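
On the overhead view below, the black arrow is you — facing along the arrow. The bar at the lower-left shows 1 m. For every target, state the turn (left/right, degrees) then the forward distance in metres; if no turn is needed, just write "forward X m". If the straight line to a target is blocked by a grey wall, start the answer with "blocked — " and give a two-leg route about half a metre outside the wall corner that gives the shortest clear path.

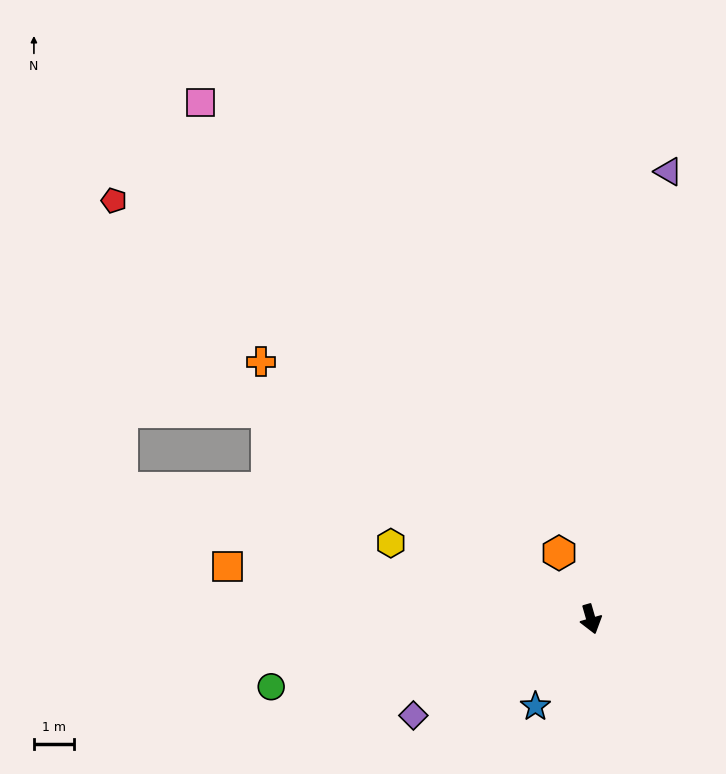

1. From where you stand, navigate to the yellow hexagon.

turn right 127°, forward 5.4 m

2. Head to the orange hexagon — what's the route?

turn right 170°, forward 1.8 m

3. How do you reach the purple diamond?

turn right 78°, forward 5.1 m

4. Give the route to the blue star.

turn right 48°, forward 2.6 m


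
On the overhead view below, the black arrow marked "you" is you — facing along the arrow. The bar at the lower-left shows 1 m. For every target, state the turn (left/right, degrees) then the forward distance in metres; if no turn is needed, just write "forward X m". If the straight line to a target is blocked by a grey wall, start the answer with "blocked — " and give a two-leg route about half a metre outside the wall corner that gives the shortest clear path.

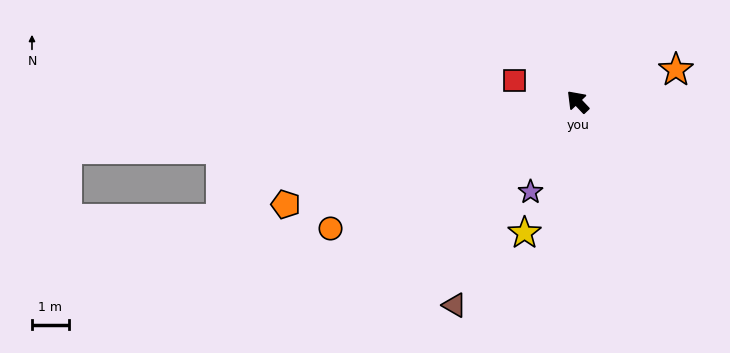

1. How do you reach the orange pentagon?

turn left 66°, forward 8.4 m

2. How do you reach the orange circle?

turn left 74°, forward 7.6 m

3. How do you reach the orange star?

turn right 115°, forward 2.8 m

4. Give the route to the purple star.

turn left 109°, forward 2.8 m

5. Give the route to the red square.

turn left 28°, forward 1.8 m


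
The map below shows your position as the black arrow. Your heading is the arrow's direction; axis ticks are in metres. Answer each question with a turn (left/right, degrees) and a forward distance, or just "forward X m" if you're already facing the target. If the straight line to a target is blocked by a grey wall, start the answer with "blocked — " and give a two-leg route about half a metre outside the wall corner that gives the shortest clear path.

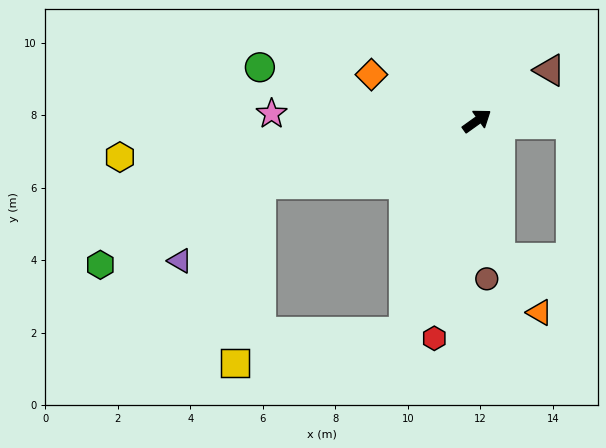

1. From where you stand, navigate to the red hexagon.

turn right 137°, forward 6.1 m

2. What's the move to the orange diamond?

turn left 121°, forward 3.2 m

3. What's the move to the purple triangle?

blocked — turn left 161°, forward 6.2 m, then turn left 27°, forward 3.1 m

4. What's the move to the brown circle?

turn right 122°, forward 4.4 m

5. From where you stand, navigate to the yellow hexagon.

turn left 150°, forward 9.9 m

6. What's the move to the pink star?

turn left 142°, forward 5.7 m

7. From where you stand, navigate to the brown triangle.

forward 2.4 m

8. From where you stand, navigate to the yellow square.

blocked — turn right 145°, forward 6.2 m, then turn right 60°, forward 4.7 m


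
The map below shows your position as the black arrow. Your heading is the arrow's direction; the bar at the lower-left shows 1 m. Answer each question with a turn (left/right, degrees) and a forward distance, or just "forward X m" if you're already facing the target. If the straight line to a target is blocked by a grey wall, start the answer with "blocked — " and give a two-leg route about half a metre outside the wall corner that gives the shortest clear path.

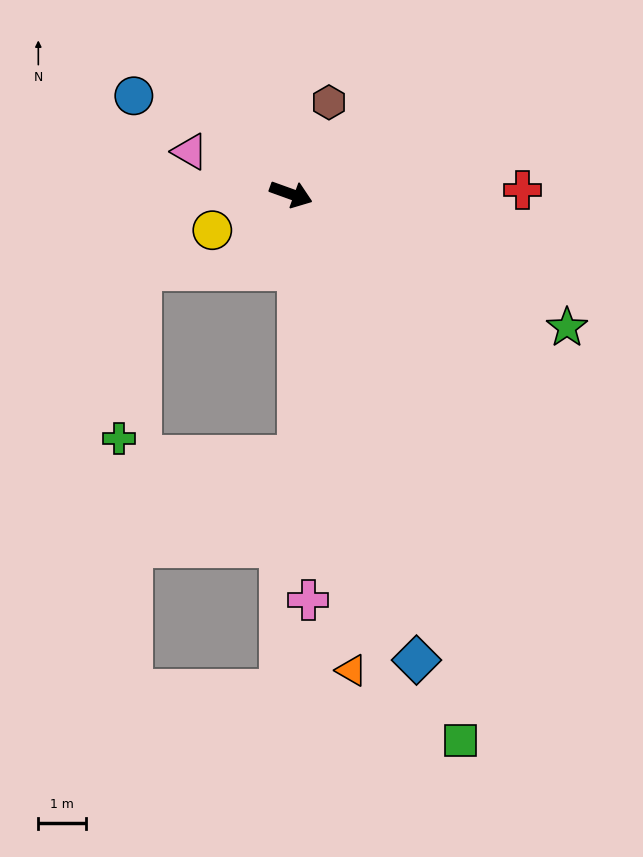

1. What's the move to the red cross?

turn left 21°, forward 4.9 m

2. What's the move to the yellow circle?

turn right 136°, forward 1.8 m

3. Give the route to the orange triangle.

turn right 63°, forward 10.1 m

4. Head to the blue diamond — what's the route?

turn right 55°, forward 10.2 m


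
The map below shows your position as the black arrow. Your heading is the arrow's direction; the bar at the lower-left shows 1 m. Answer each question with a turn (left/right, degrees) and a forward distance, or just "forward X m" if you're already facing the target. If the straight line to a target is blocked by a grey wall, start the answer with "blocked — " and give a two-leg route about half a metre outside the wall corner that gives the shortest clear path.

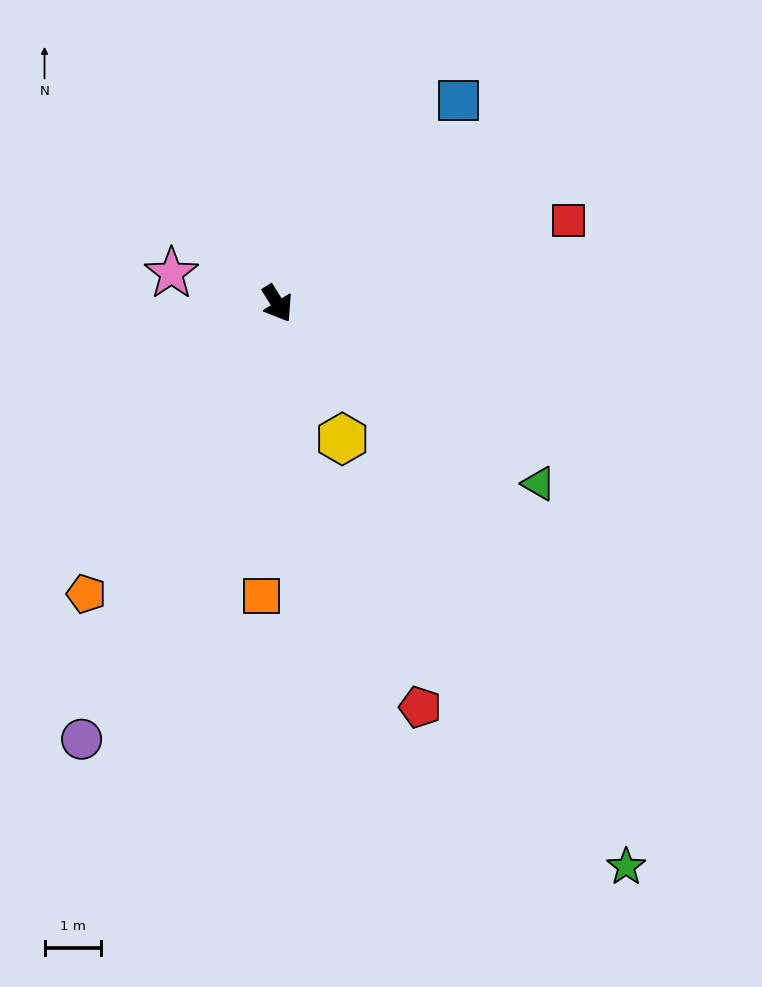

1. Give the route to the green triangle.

turn left 23°, forward 5.6 m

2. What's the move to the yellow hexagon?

turn right 6°, forward 2.7 m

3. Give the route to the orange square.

turn right 35°, forward 5.2 m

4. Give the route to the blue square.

turn left 106°, forward 4.8 m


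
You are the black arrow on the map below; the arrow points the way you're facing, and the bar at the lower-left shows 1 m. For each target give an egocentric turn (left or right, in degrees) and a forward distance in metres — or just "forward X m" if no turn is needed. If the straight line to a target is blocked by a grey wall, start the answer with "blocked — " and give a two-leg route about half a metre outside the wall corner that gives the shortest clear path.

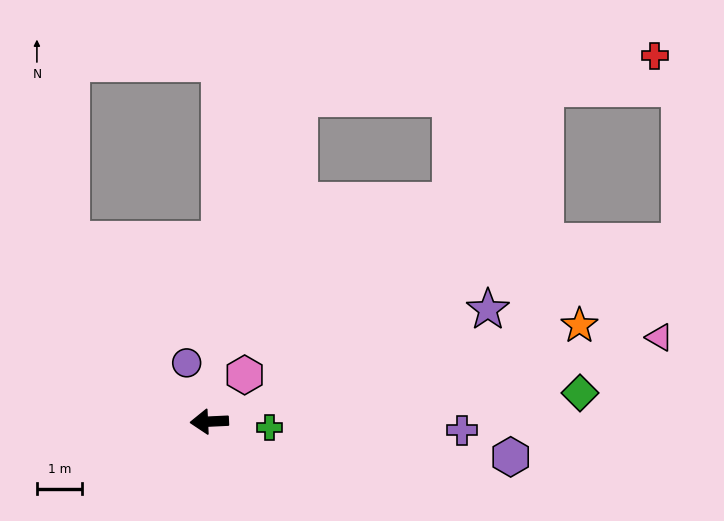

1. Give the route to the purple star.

turn right 161°, forward 6.6 m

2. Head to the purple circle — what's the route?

turn right 72°, forward 1.4 m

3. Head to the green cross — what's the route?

turn left 172°, forward 1.3 m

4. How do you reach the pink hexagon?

turn right 130°, forward 1.3 m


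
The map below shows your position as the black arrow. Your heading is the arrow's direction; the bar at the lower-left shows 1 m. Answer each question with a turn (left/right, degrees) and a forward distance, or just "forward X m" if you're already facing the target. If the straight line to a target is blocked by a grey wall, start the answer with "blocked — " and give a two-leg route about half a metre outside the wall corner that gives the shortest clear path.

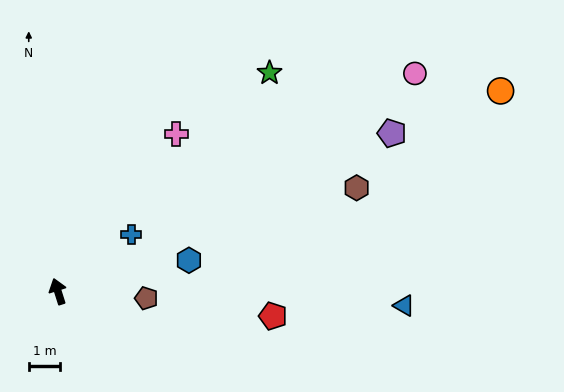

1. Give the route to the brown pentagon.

turn right 112°, forward 2.8 m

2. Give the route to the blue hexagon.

turn right 94°, forward 4.3 m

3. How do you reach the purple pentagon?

turn right 82°, forward 11.7 m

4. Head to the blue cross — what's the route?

turn right 70°, forward 2.9 m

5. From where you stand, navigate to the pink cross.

turn right 55°, forward 6.2 m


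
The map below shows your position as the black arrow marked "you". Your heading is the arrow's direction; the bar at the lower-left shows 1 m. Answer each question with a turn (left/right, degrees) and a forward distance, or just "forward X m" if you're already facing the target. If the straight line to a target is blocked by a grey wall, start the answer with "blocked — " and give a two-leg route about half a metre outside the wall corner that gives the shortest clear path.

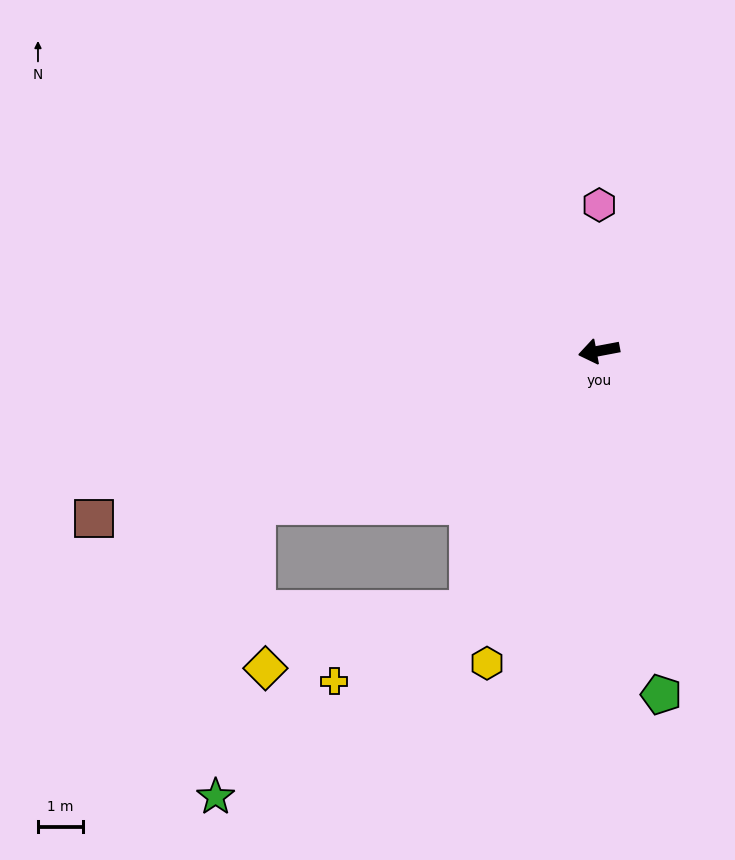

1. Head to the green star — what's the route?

blocked — turn left 52°, forward 6.4 m, then turn right 26°, forward 7.0 m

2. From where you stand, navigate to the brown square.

turn left 8°, forward 11.8 m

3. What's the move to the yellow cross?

blocked — turn left 52°, forward 6.4 m, then turn right 34°, forward 3.4 m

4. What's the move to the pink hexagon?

turn right 101°, forward 3.2 m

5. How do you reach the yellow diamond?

blocked — turn left 52°, forward 6.4 m, then turn right 47°, forward 4.7 m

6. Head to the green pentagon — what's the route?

turn left 90°, forward 7.7 m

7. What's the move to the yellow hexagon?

turn left 60°, forward 7.3 m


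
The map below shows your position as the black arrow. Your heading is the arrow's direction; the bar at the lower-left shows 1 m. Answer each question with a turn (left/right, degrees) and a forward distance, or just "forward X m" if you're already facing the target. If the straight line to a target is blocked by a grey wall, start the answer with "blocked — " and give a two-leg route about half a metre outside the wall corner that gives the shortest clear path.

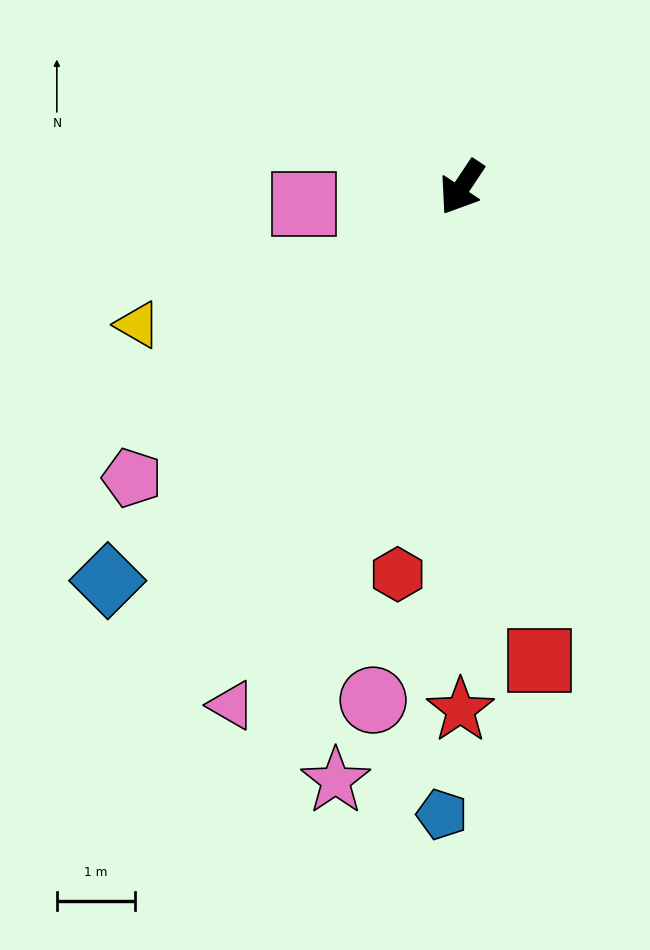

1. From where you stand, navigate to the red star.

turn left 33°, forward 6.7 m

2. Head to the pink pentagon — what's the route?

turn right 15°, forward 5.6 m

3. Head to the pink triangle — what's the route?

turn left 10°, forward 7.2 m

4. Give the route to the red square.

turn left 43°, forward 6.1 m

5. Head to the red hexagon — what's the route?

turn left 24°, forward 5.0 m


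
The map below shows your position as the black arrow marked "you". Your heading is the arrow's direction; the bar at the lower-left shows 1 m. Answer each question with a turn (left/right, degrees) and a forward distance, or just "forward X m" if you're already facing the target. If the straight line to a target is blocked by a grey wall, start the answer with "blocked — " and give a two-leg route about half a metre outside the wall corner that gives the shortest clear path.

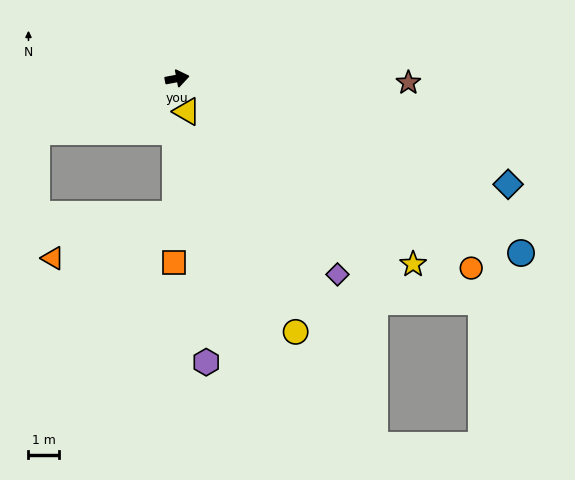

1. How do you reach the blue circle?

turn right 38°, forward 12.4 m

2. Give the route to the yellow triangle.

turn right 84°, forward 1.1 m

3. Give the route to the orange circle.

turn right 44°, forward 11.3 m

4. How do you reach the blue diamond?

turn right 28°, forward 11.2 m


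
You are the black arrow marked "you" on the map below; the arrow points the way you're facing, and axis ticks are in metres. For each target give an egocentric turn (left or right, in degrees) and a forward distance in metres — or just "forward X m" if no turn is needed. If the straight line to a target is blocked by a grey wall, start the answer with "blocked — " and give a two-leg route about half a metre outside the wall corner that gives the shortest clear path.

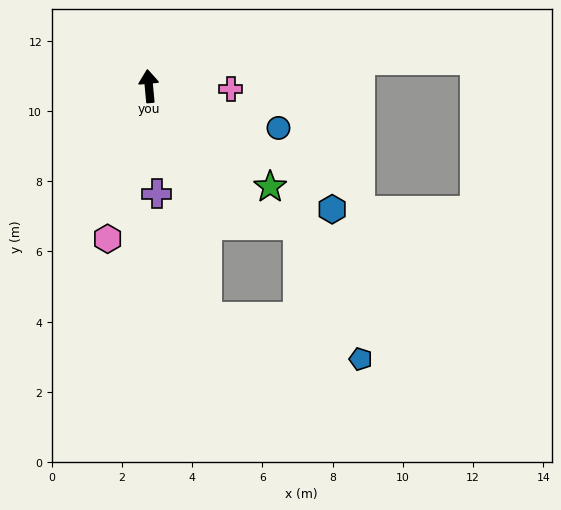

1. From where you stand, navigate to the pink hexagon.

turn left 160°, forward 4.5 m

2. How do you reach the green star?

turn right 135°, forward 4.5 m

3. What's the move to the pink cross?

turn right 97°, forward 2.3 m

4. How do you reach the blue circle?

turn right 113°, forward 3.9 m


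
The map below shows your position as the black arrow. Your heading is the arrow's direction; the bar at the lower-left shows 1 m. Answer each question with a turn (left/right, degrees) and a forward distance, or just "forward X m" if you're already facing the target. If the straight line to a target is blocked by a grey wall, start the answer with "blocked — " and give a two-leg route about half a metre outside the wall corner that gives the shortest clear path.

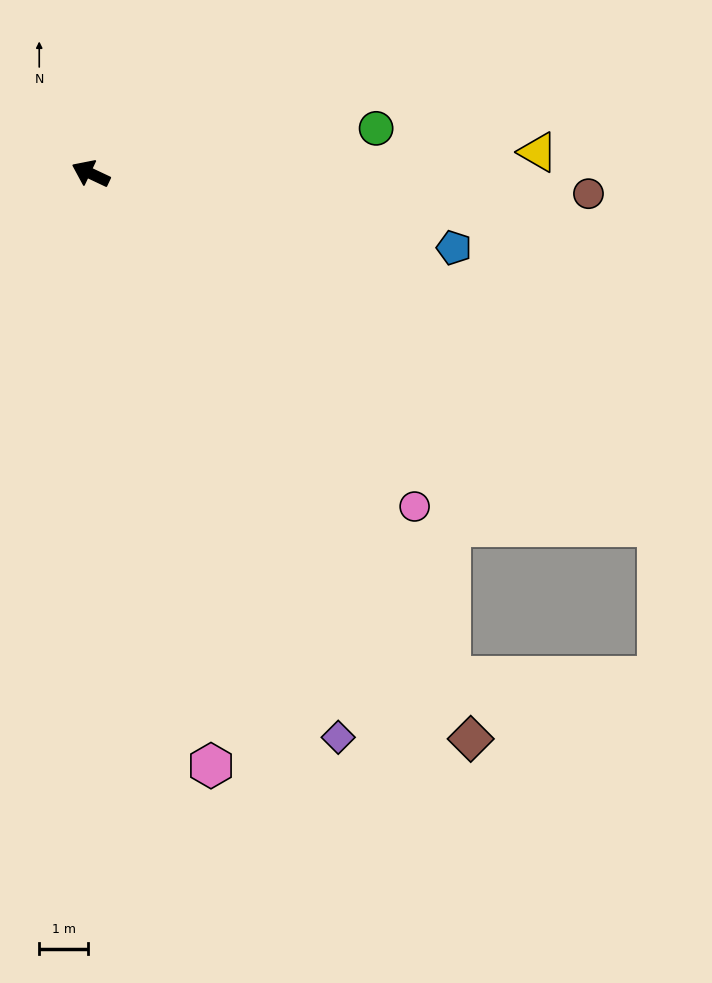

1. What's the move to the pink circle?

turn left 159°, forward 9.5 m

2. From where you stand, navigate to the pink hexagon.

turn left 127°, forward 12.4 m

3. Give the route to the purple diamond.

turn left 139°, forward 12.6 m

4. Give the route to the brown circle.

turn right 157°, forward 10.2 m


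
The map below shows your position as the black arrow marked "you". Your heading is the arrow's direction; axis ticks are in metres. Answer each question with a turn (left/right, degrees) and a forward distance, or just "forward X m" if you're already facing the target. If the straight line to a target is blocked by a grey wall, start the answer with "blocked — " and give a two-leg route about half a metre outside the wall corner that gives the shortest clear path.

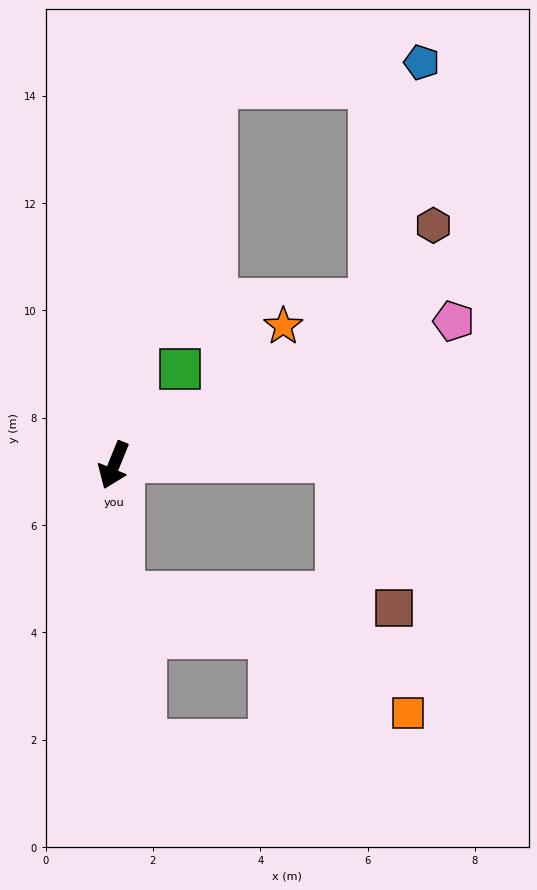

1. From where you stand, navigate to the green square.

turn left 168°, forward 2.2 m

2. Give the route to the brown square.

blocked — turn left 26°, forward 2.4 m, then turn left 83°, forward 5.1 m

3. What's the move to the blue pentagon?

blocked — turn right 173°, forward 7.3 m, then turn right 68°, forward 3.9 m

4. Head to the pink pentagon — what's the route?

turn left 135°, forward 6.9 m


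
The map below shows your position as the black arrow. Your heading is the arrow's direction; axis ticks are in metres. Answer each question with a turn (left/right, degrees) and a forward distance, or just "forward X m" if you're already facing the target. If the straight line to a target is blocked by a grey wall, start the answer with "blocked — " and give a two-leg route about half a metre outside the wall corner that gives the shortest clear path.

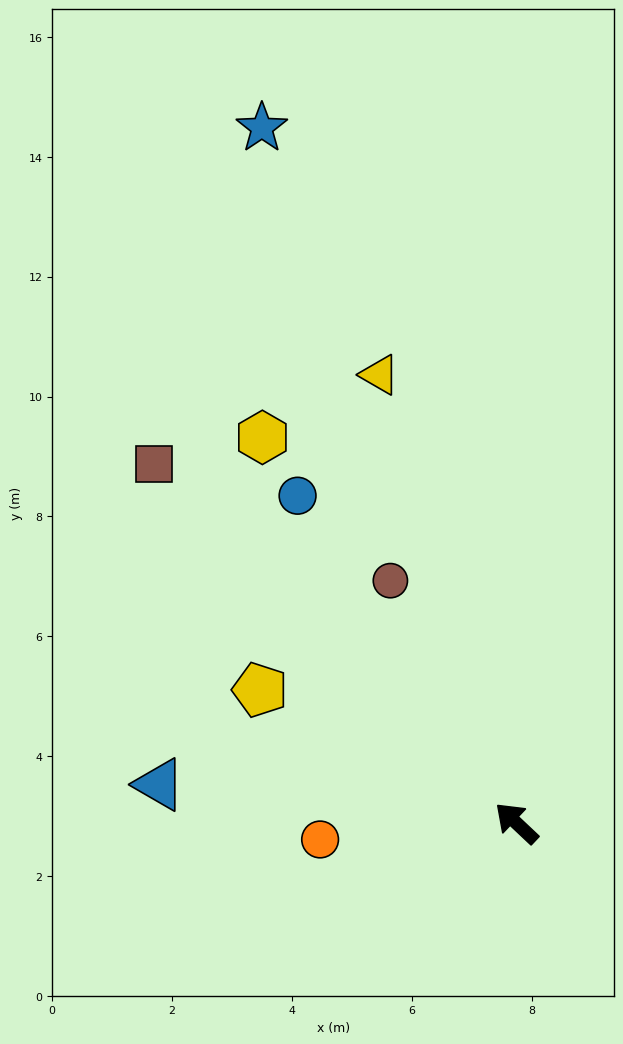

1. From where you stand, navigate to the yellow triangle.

turn right 30°, forward 7.8 m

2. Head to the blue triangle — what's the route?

turn left 37°, forward 6.0 m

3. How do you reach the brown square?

forward 8.5 m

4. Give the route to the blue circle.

turn right 13°, forward 6.6 m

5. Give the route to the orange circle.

turn left 48°, forward 3.3 m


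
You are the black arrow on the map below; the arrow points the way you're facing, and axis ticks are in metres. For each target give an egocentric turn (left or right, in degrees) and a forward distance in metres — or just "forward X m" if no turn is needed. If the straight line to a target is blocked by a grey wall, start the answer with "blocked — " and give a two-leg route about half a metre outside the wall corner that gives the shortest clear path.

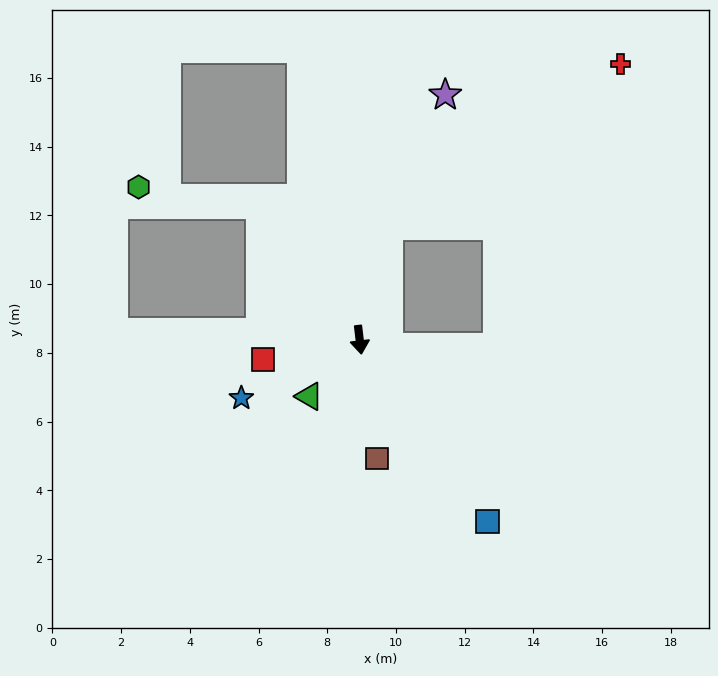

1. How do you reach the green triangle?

turn right 48°, forward 2.2 m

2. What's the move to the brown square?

forward 3.5 m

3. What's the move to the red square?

turn right 85°, forward 2.9 m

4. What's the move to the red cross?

blocked — turn left 159°, forward 3.4 m, then turn right 41°, forward 8.2 m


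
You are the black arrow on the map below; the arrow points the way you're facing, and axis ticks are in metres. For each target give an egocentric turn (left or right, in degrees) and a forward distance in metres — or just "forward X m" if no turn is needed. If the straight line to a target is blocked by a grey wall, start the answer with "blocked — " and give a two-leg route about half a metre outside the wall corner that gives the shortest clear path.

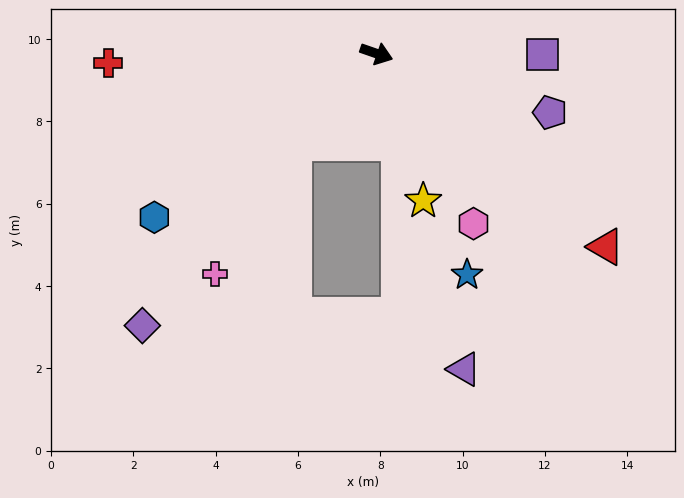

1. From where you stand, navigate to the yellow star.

turn right 53°, forward 3.8 m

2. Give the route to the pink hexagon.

turn right 41°, forward 4.8 m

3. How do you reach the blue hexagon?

turn right 124°, forward 6.7 m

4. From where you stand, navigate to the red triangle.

turn right 21°, forward 7.3 m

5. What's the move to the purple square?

turn left 19°, forward 4.0 m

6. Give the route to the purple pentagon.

forward 4.5 m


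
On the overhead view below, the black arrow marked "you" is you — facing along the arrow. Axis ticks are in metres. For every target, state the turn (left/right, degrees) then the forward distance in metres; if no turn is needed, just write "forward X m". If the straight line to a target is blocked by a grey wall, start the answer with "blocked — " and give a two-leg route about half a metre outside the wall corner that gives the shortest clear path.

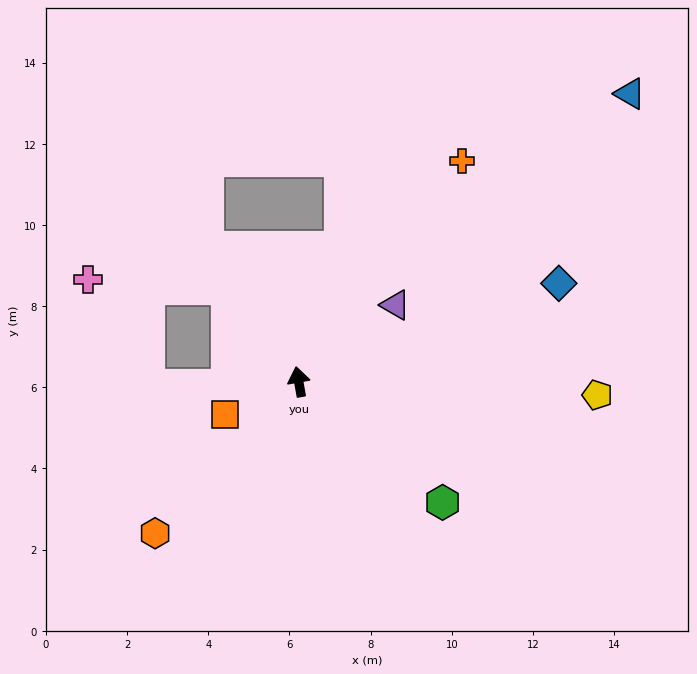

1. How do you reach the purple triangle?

turn right 62°, forward 3.0 m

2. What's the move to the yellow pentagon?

turn right 103°, forward 7.4 m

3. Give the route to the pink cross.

blocked — turn left 27°, forward 2.9 m, then turn left 49°, forward 3.5 m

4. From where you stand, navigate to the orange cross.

turn right 47°, forward 6.8 m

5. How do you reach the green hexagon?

turn right 140°, forward 4.6 m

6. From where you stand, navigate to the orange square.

turn left 104°, forward 2.0 m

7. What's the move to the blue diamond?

turn right 79°, forward 6.9 m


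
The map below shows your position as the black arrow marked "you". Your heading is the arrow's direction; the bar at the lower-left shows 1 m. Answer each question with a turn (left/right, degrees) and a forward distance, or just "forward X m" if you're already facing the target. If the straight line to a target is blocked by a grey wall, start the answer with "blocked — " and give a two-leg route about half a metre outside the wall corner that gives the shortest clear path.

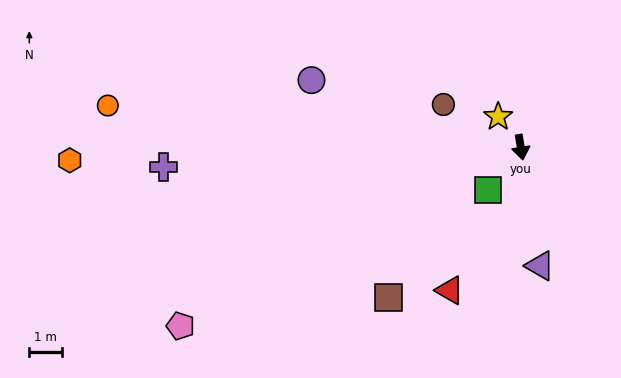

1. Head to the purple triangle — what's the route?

forward 3.6 m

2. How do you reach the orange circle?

turn right 105°, forward 12.6 m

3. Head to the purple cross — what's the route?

turn right 96°, forward 10.9 m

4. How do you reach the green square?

turn right 47°, forward 1.6 m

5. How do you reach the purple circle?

turn right 117°, forward 6.7 m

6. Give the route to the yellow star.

turn right 153°, forward 1.2 m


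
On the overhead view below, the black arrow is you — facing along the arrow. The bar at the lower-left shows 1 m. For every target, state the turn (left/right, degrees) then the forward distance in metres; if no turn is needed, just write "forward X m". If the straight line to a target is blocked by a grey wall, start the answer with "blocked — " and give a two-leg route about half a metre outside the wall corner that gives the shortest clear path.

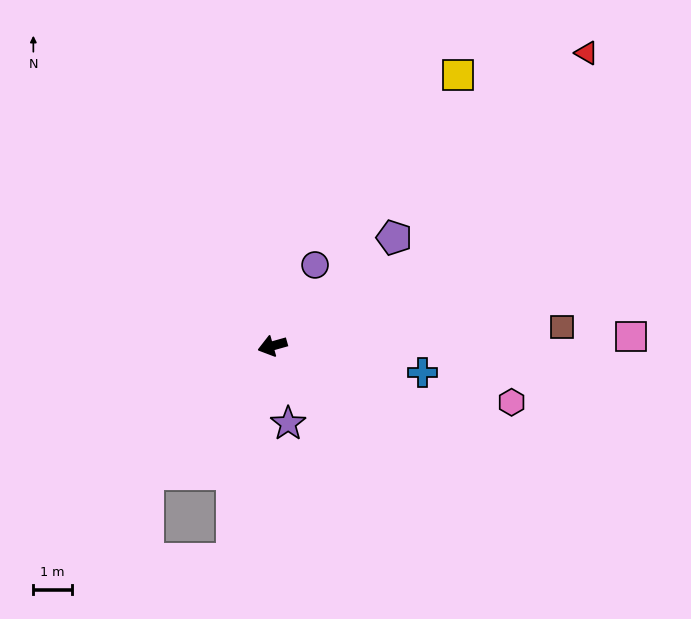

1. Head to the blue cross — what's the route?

turn left 154°, forward 4.0 m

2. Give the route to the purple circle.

turn right 133°, forward 2.4 m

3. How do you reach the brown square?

turn left 168°, forward 7.5 m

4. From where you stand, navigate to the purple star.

turn left 86°, forward 2.1 m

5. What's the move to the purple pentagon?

turn right 154°, forward 4.2 m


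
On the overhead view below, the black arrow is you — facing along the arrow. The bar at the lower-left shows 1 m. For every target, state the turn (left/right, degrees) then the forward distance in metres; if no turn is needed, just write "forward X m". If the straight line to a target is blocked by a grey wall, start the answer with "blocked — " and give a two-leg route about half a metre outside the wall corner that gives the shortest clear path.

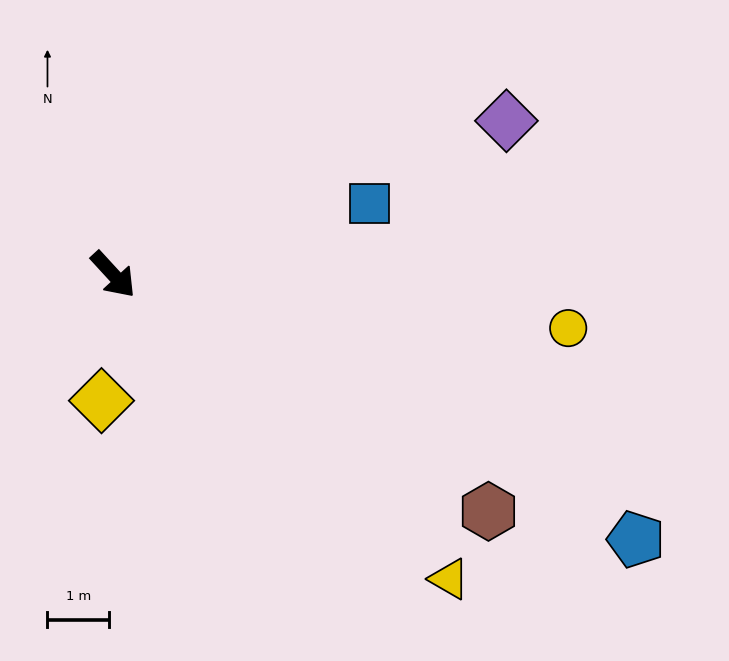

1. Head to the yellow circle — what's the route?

turn left 41°, forward 7.4 m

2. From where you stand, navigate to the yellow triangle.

turn left 5°, forward 7.3 m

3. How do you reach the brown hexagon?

turn left 15°, forward 7.2 m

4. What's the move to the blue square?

turn left 63°, forward 4.3 m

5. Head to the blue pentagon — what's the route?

turn left 21°, forward 9.5 m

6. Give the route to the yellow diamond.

turn right 48°, forward 2.0 m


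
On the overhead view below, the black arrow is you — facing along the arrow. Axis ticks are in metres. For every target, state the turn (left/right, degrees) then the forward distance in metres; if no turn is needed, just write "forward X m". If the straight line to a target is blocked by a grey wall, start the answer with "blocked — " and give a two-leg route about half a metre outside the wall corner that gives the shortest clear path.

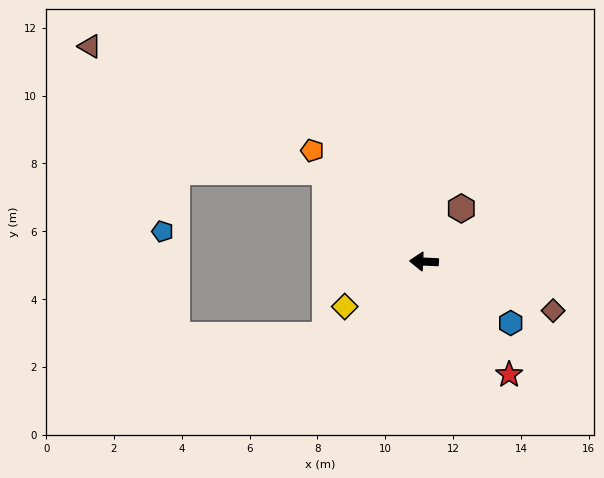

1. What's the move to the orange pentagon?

turn right 42°, forward 4.6 m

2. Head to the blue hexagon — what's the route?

turn left 147°, forward 3.1 m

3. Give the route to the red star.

turn left 130°, forward 4.2 m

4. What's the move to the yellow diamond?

turn left 32°, forward 2.7 m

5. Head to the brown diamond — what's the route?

turn left 162°, forward 4.1 m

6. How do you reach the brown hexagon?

turn right 122°, forward 1.9 m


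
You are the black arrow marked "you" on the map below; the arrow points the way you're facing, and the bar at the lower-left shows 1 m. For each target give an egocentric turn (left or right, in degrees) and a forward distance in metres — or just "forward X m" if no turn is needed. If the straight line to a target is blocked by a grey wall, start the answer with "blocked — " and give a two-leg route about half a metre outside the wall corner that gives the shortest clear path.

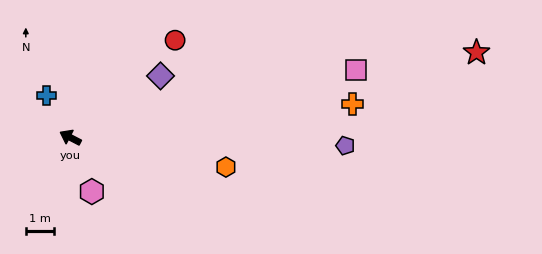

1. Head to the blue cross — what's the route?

turn right 33°, forward 1.7 m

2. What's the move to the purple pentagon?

turn right 154°, forward 9.9 m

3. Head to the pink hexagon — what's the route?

turn left 139°, forward 2.1 m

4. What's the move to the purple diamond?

turn right 118°, forward 3.9 m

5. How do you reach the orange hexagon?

turn right 163°, forward 5.7 m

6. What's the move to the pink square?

turn right 139°, forward 10.5 m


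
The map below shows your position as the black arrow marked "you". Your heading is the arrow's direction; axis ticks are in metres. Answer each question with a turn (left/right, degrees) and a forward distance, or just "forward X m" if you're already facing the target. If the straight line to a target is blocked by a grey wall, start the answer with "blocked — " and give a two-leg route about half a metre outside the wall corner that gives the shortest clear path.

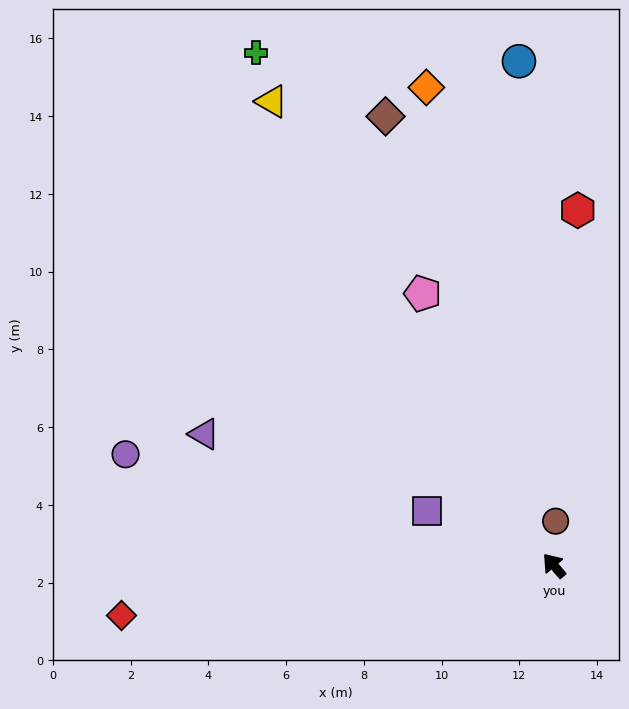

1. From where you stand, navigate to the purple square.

turn left 26°, forward 3.6 m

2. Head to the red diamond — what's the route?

turn left 56°, forward 11.2 m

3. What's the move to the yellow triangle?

turn right 9°, forward 14.0 m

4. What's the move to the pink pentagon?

turn right 15°, forward 7.8 m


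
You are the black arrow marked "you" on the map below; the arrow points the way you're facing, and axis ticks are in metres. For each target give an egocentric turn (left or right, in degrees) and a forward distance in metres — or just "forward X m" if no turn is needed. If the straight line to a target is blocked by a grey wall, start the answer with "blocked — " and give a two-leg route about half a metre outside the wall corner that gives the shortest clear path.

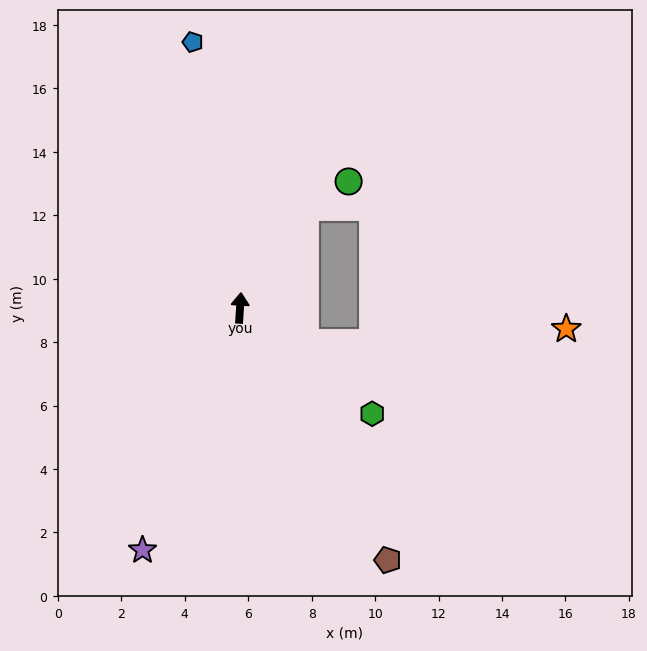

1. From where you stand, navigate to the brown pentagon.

turn right 146°, forward 9.2 m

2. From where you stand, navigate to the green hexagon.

turn right 125°, forward 5.3 m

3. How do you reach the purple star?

turn left 162°, forward 8.2 m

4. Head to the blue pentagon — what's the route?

turn left 14°, forward 8.5 m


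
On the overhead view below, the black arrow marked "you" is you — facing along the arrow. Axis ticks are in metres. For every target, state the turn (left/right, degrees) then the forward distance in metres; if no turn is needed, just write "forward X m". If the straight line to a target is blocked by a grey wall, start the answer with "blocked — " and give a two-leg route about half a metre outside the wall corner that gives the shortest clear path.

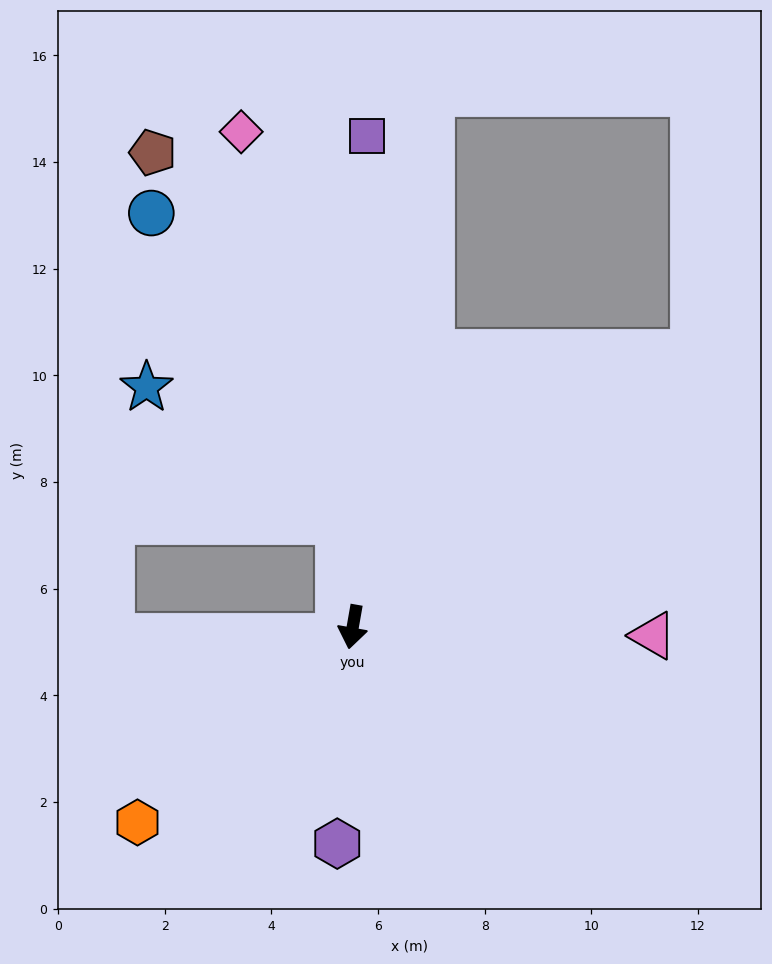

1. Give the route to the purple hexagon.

turn left 6°, forward 4.1 m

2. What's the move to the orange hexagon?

turn right 38°, forward 5.5 m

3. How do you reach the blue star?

blocked — turn right 162°, forward 2.0 m, then turn left 47°, forward 4.4 m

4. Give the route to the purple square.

turn right 172°, forward 9.2 m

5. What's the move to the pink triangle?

turn left 98°, forward 5.6 m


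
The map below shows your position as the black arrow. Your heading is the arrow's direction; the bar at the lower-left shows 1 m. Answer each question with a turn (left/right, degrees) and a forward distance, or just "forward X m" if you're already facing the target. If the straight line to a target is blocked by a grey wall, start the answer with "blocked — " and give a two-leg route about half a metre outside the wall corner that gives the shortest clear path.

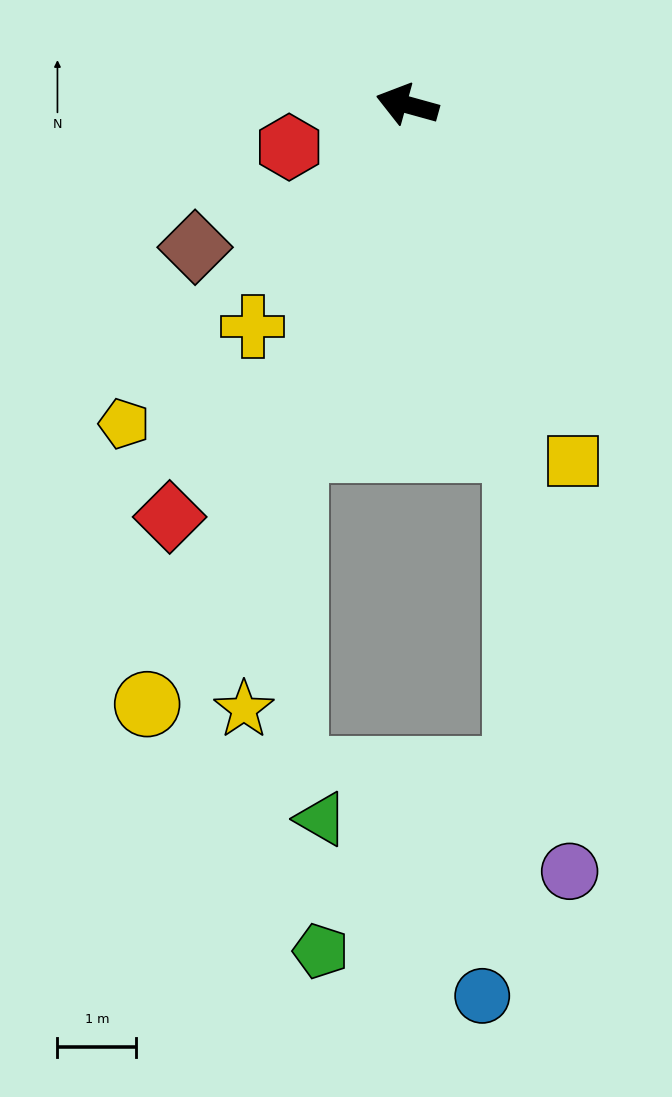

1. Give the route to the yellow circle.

turn left 82°, forward 8.3 m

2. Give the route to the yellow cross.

turn left 71°, forward 3.4 m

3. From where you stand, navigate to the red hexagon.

turn left 35°, forward 1.6 m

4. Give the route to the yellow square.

turn left 130°, forward 5.0 m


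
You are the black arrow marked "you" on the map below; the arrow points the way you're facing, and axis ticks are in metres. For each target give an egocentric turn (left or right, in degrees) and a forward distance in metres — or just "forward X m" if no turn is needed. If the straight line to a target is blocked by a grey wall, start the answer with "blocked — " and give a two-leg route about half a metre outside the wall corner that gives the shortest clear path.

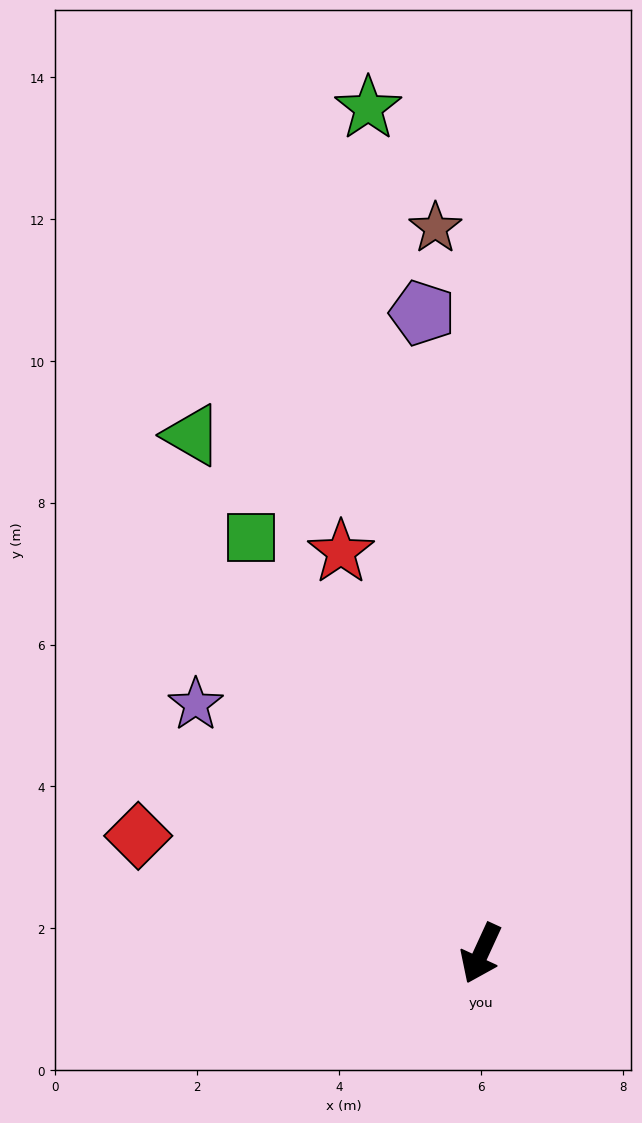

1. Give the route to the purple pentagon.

turn right 150°, forward 9.1 m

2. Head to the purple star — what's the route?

turn right 106°, forward 5.3 m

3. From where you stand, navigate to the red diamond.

turn right 84°, forward 5.1 m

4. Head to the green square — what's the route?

turn right 126°, forward 6.7 m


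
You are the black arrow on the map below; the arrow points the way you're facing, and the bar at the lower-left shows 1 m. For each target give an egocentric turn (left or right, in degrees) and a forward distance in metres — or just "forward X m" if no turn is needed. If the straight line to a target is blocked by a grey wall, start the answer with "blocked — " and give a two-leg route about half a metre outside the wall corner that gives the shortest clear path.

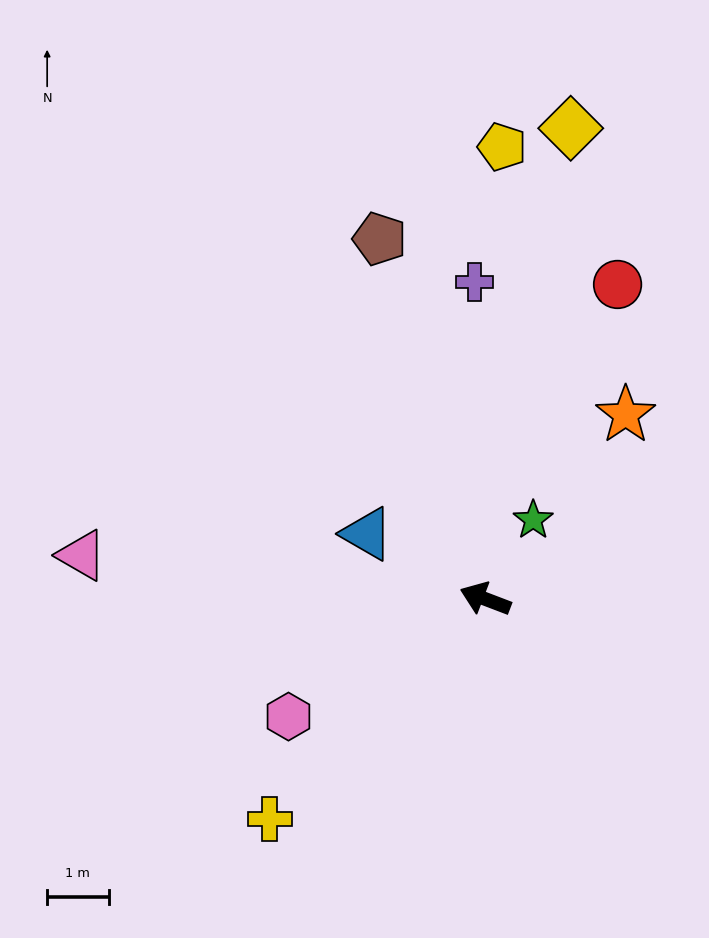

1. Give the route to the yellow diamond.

turn right 79°, forward 7.8 m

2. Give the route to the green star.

turn right 100°, forward 1.5 m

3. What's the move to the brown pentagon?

turn right 53°, forward 6.1 m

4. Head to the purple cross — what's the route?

turn right 67°, forward 5.2 m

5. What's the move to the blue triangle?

turn right 8°, forward 2.2 m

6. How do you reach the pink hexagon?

turn left 52°, forward 3.7 m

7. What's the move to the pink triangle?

turn left 15°, forward 6.6 m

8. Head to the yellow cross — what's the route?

turn left 66°, forward 5.0 m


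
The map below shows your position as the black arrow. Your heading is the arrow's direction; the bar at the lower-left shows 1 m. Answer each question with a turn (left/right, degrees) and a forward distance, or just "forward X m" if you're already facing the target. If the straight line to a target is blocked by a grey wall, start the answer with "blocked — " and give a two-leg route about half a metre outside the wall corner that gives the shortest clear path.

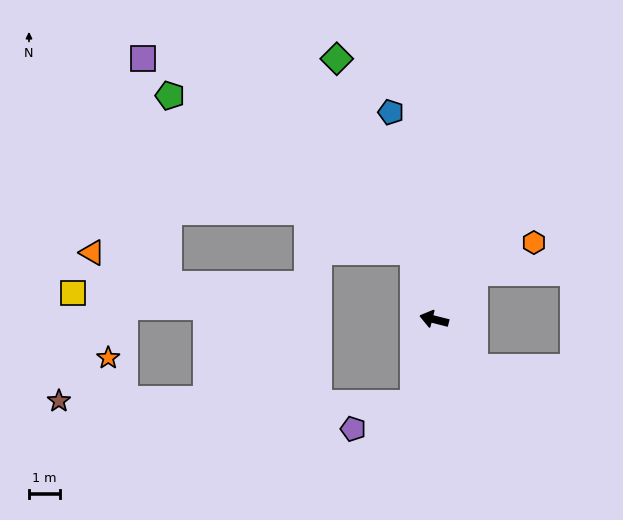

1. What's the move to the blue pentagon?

turn right 64°, forward 6.8 m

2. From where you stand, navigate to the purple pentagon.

blocked — turn left 90°, forward 2.8 m, then turn right 53°, forward 2.1 m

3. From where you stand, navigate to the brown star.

blocked — turn left 90°, forward 2.8 m, then turn right 76°, forward 11.3 m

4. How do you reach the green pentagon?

blocked — turn right 59°, forward 2.3 m, then turn left 41°, forward 9.2 m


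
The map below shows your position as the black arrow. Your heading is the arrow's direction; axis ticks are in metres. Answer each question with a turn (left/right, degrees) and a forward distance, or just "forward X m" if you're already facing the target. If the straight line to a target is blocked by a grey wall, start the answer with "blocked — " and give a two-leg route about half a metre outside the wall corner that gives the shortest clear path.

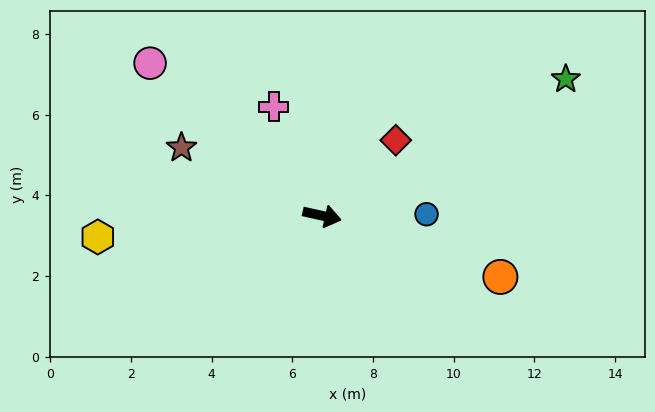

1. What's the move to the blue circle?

turn left 13°, forward 2.6 m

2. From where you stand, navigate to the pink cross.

turn left 126°, forward 3.0 m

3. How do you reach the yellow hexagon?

turn right 162°, forward 5.6 m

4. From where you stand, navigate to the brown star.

turn left 167°, forward 3.9 m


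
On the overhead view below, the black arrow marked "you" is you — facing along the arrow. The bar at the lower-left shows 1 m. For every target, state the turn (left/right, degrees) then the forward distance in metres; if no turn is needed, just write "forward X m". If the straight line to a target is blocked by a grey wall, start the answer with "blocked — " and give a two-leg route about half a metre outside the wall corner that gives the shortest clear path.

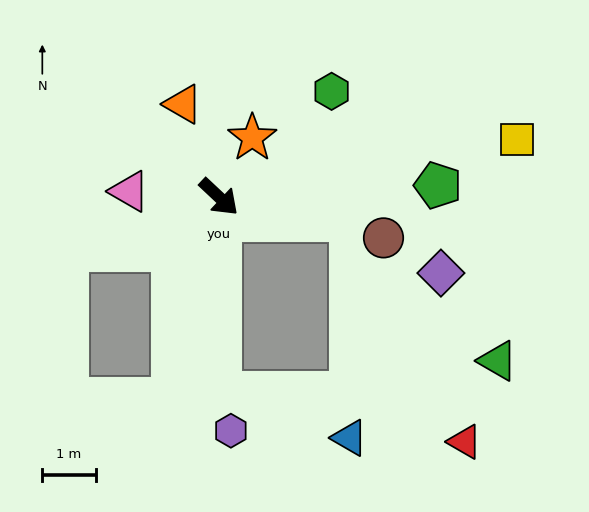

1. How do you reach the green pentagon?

turn left 46°, forward 4.1 m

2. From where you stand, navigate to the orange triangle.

turn left 154°, forward 1.9 m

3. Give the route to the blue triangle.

blocked — turn right 47°, forward 3.7 m, then turn left 71°, forward 2.6 m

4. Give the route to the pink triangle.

turn right 140°, forward 1.7 m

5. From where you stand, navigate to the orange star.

turn left 104°, forward 1.3 m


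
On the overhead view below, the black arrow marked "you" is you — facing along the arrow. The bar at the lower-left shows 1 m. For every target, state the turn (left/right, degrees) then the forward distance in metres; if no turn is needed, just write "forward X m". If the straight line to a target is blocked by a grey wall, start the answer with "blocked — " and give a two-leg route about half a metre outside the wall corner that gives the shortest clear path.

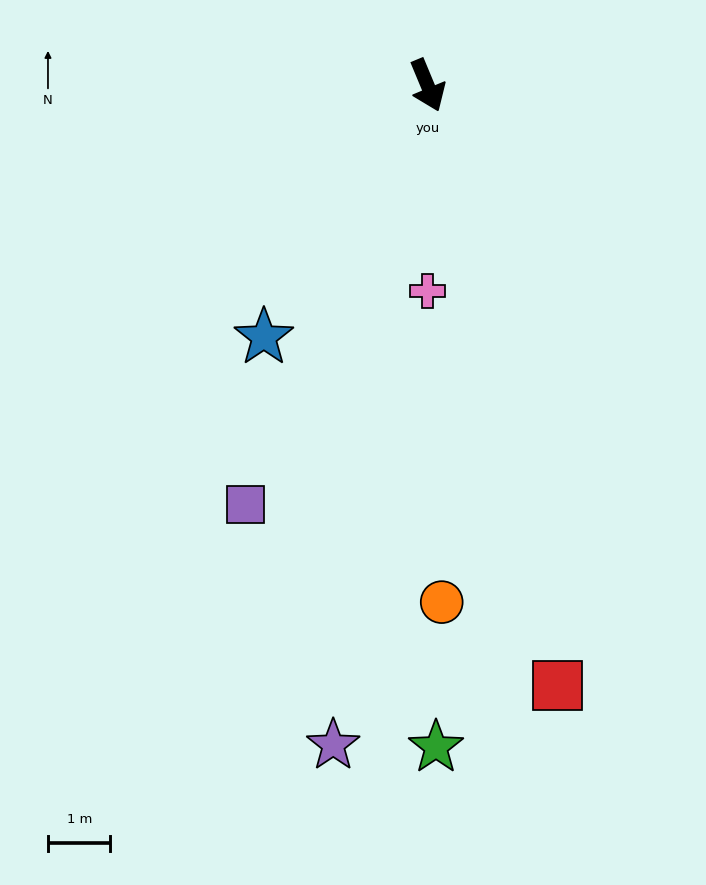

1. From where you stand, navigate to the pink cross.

turn right 23°, forward 3.3 m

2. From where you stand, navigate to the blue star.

turn right 56°, forward 4.8 m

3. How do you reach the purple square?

turn right 46°, forward 7.3 m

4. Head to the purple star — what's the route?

turn right 31°, forward 10.7 m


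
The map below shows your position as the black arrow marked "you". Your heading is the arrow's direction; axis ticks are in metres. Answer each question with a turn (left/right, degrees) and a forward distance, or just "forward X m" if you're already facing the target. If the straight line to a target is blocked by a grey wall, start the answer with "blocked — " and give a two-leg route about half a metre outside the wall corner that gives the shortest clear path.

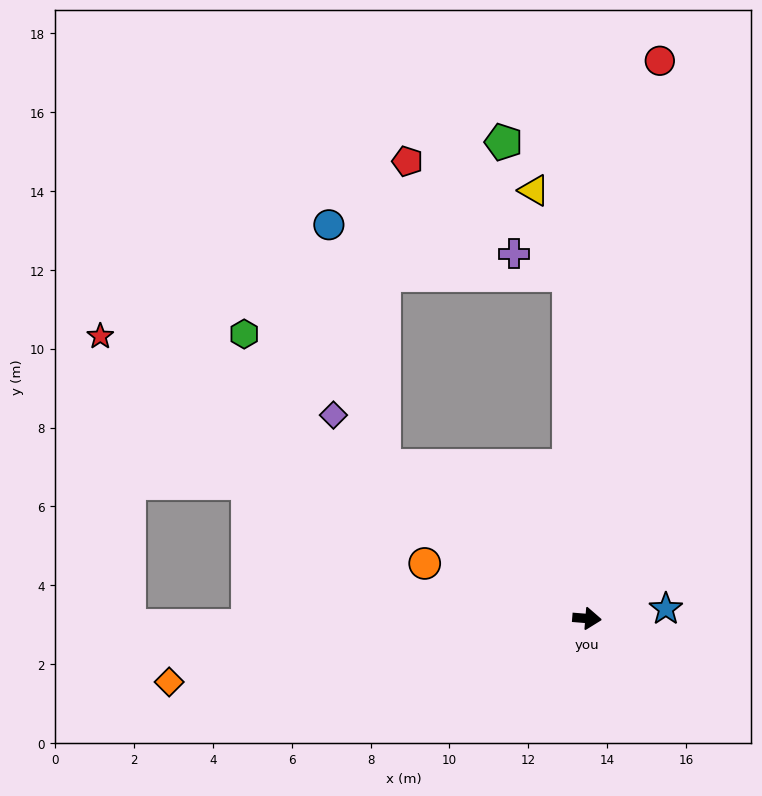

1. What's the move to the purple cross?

blocked — turn left 98°, forward 8.7 m, then turn left 65°, forward 1.5 m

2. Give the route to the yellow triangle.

blocked — turn left 98°, forward 8.7 m, then turn left 19°, forward 2.3 m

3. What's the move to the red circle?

turn left 87°, forward 14.3 m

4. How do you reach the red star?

turn left 155°, forward 14.3 m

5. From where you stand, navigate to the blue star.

turn left 12°, forward 2.0 m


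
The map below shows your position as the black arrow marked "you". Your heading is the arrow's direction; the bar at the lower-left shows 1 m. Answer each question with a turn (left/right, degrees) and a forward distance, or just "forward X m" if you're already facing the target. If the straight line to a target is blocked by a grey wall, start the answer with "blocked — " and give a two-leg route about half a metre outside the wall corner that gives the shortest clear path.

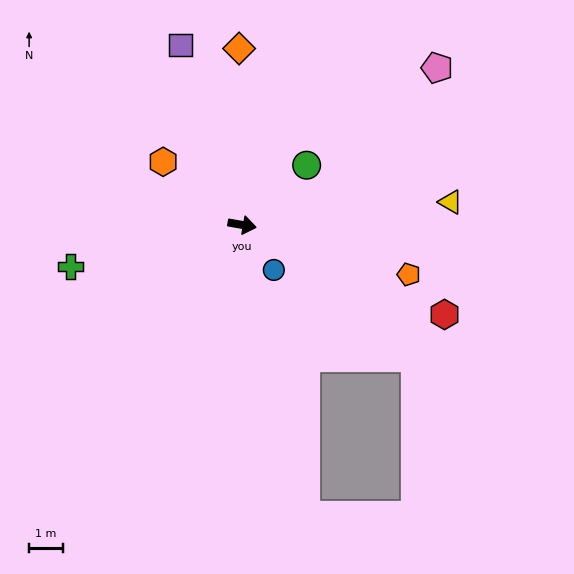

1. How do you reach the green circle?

turn left 53°, forward 2.6 m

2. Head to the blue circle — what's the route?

turn right 45°, forward 1.6 m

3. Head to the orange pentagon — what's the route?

turn right 7°, forward 5.2 m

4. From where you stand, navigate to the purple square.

turn left 119°, forward 5.6 m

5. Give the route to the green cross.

turn right 156°, forward 5.2 m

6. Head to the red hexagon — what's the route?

turn right 14°, forward 6.6 m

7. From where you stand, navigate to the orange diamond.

turn left 101°, forward 5.2 m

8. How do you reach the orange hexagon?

turn left 151°, forward 3.0 m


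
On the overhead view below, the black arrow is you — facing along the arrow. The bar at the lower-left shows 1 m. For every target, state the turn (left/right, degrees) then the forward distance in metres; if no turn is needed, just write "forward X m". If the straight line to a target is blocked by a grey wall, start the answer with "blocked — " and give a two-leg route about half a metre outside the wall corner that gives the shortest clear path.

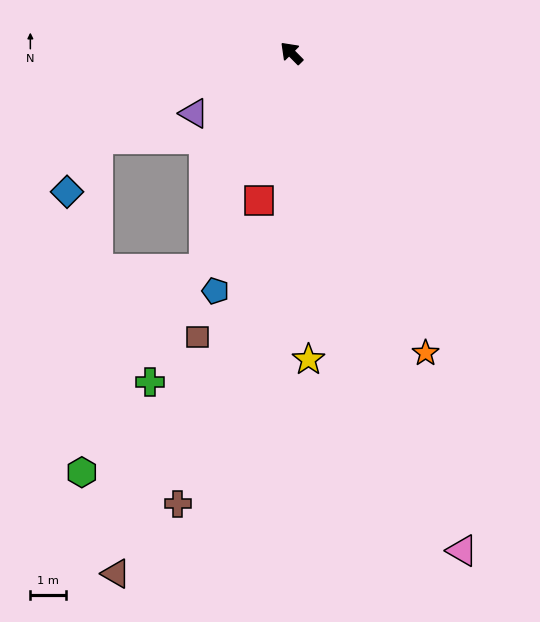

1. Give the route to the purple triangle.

turn left 77°, forward 3.2 m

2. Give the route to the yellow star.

turn left 139°, forward 8.7 m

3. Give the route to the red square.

turn left 123°, forward 4.3 m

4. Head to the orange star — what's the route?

turn left 159°, forward 9.3 m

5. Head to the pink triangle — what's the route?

turn left 154°, forward 14.9 m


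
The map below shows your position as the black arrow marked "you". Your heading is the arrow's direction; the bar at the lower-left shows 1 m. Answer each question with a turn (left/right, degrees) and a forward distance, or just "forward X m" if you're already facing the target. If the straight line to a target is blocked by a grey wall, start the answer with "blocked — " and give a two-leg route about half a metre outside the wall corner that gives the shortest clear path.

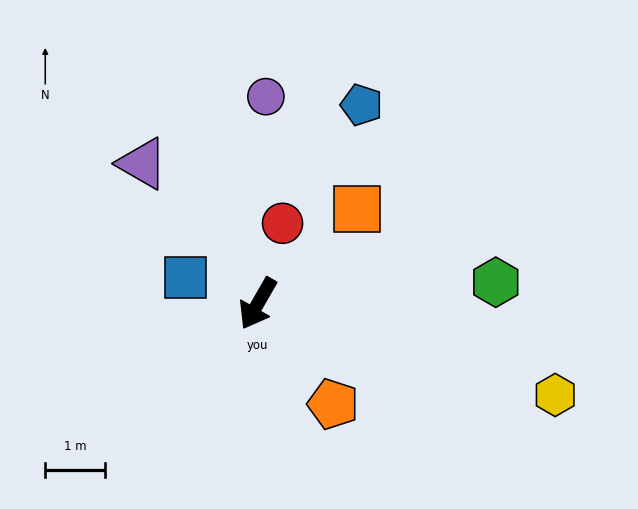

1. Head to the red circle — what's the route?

turn right 167°, forward 1.4 m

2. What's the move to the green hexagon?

turn left 125°, forward 4.0 m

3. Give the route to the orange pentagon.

turn left 67°, forward 2.1 m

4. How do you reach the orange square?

turn left 164°, forward 2.3 m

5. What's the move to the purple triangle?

turn right 111°, forward 3.0 m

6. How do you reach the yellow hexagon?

turn left 103°, forward 5.2 m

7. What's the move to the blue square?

turn right 80°, forward 1.3 m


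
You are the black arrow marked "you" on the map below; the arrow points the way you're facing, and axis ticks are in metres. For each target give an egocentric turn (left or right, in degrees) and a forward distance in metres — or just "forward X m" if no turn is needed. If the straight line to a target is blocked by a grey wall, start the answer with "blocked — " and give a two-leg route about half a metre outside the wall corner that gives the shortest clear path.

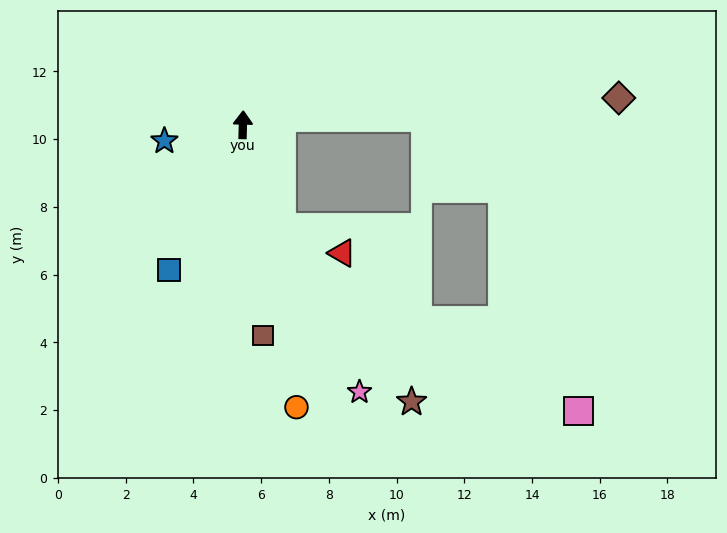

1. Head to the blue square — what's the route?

turn left 154°, forward 4.8 m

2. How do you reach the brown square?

turn right 173°, forward 6.2 m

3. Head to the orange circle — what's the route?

turn right 168°, forward 8.5 m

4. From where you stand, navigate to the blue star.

turn left 103°, forward 2.4 m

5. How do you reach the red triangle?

blocked — turn right 158°, forward 3.2 m, then turn left 46°, forward 1.9 m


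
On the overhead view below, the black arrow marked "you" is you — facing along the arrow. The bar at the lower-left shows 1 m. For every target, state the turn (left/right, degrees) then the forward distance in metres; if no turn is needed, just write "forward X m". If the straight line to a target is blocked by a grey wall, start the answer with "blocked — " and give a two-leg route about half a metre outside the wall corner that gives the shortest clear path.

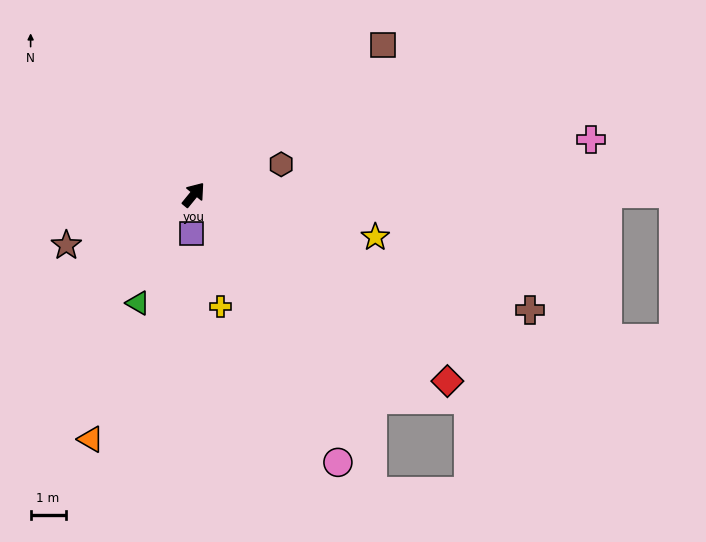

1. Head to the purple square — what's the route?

turn right 144°, forward 1.1 m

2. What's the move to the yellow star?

turn right 64°, forward 5.3 m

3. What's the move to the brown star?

turn left 151°, forward 3.9 m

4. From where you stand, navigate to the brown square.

turn right 12°, forward 6.9 m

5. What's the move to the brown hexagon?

turn right 32°, forward 2.6 m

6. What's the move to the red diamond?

turn right 87°, forward 9.0 m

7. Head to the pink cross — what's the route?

turn right 43°, forward 11.5 m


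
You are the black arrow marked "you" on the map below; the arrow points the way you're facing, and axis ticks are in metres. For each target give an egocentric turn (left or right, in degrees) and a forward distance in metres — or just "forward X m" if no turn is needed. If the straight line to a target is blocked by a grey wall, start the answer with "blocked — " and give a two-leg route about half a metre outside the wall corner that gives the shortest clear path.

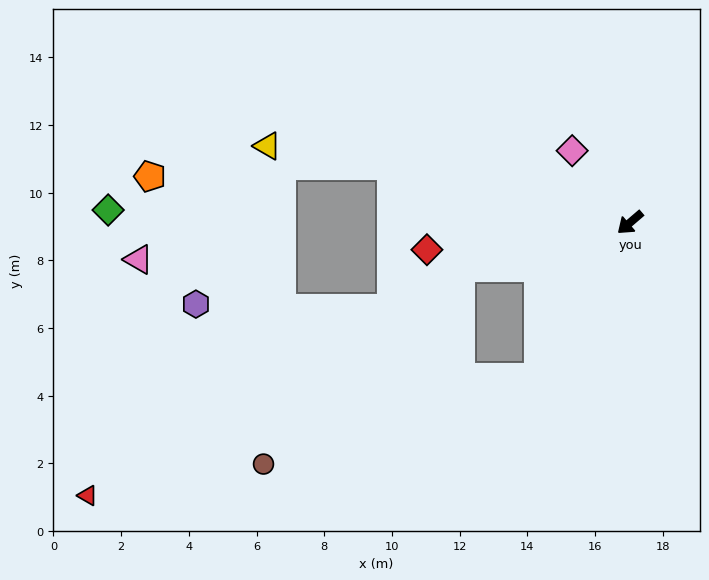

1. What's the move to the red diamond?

turn right 33°, forward 6.1 m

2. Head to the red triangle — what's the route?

blocked — turn right 26°, forward 5.2 m, then turn left 17°, forward 12.9 m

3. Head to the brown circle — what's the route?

blocked — turn right 26°, forward 5.2 m, then turn left 30°, forward 8.2 m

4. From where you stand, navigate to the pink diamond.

turn right 92°, forward 2.7 m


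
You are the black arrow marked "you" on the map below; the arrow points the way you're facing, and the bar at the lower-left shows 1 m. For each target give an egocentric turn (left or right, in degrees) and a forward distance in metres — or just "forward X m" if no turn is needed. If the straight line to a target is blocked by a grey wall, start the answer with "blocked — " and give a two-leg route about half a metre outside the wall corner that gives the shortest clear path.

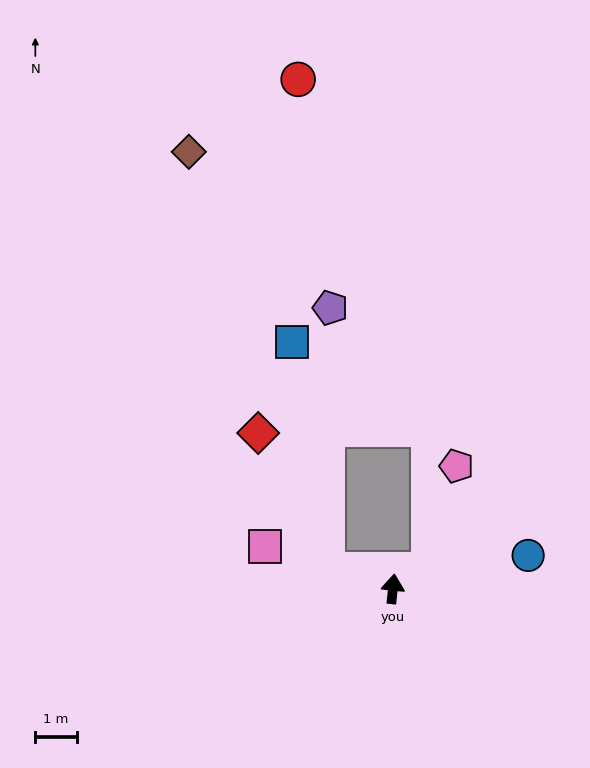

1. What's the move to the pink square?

turn left 78°, forward 3.3 m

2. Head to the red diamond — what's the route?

blocked — turn left 79°, forward 1.7 m, then turn right 46°, forward 3.7 m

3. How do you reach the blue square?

blocked — turn left 79°, forward 1.7 m, then turn right 64°, forward 5.5 m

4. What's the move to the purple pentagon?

blocked — turn left 79°, forward 1.7 m, then turn right 74°, forward 6.3 m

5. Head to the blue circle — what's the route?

turn right 70°, forward 3.4 m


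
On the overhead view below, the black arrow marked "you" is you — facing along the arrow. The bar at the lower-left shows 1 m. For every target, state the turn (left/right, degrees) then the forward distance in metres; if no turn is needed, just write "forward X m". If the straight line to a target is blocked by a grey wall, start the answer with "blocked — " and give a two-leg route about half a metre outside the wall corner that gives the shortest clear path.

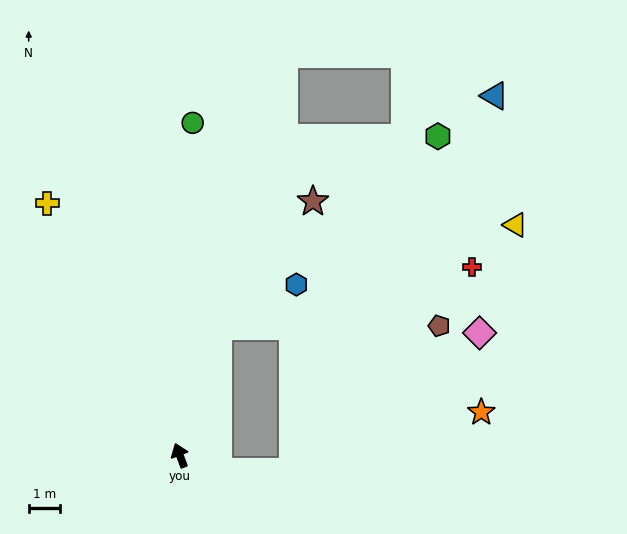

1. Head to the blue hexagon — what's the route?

blocked — turn right 37°, forward 4.2 m, then turn right 45°, forward 2.8 m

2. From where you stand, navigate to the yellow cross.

turn left 7°, forward 8.9 m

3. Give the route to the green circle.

turn right 23°, forward 10.5 m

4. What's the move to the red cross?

blocked — turn right 37°, forward 4.2 m, then turn right 61°, forward 8.2 m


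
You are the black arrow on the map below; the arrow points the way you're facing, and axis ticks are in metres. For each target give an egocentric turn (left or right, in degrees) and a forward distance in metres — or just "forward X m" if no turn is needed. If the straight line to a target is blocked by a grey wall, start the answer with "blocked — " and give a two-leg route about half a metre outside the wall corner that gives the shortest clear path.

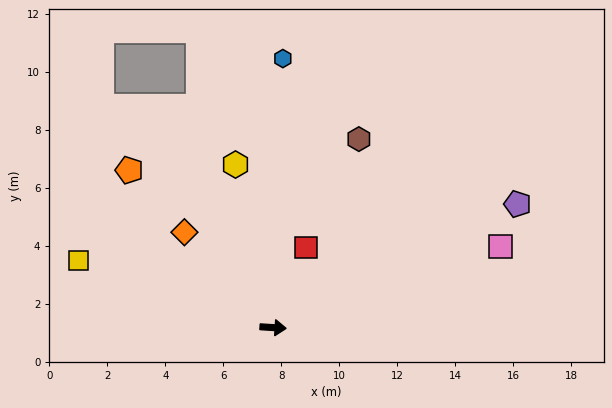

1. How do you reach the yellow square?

turn left 165°, forward 7.1 m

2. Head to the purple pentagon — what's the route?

turn left 30°, forward 9.4 m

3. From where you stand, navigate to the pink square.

turn left 23°, forward 8.3 m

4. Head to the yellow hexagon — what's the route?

turn left 107°, forward 5.8 m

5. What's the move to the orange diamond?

turn left 136°, forward 4.5 m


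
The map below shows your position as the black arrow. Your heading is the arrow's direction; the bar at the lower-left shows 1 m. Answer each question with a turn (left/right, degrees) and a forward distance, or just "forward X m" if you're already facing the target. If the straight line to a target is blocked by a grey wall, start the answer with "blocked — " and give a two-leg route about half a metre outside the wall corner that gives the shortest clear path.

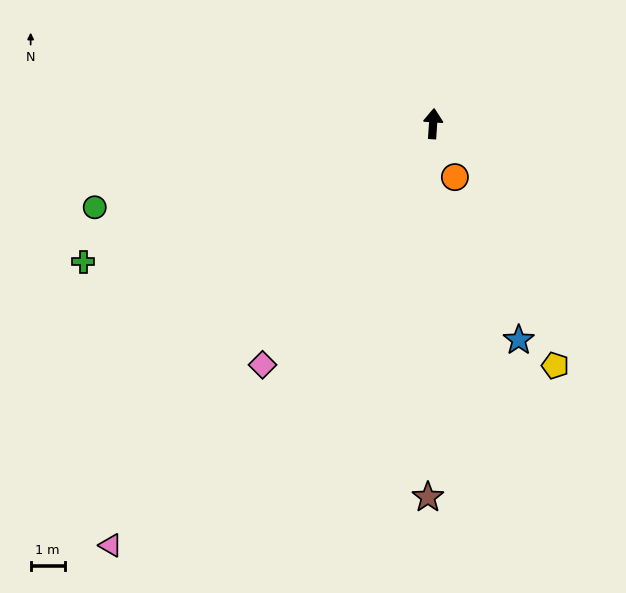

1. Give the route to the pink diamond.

turn left 149°, forward 8.7 m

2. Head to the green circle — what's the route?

turn left 108°, forward 10.2 m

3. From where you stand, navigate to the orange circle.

turn right 154°, forward 1.7 m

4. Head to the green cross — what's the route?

turn left 115°, forward 11.1 m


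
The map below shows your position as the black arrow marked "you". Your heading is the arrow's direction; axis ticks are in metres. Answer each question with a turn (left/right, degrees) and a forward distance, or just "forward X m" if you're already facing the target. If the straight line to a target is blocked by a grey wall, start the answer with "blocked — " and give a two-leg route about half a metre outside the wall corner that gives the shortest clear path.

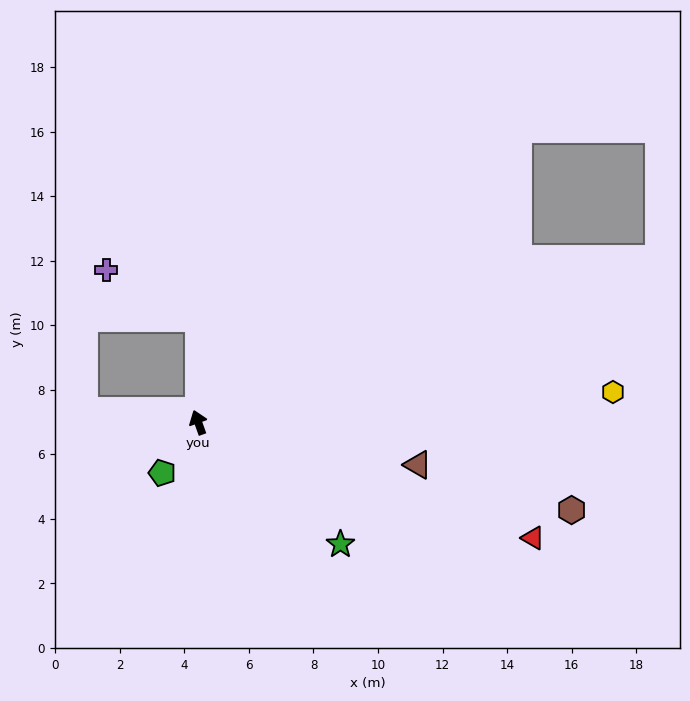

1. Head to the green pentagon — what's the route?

turn left 125°, forward 1.9 m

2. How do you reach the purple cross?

blocked — turn right 20°, forward 3.2 m, then turn left 62°, forward 3.2 m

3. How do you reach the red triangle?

turn right 129°, forward 11.0 m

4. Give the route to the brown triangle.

turn right 121°, forward 6.9 m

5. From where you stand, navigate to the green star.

turn right 150°, forward 5.8 m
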